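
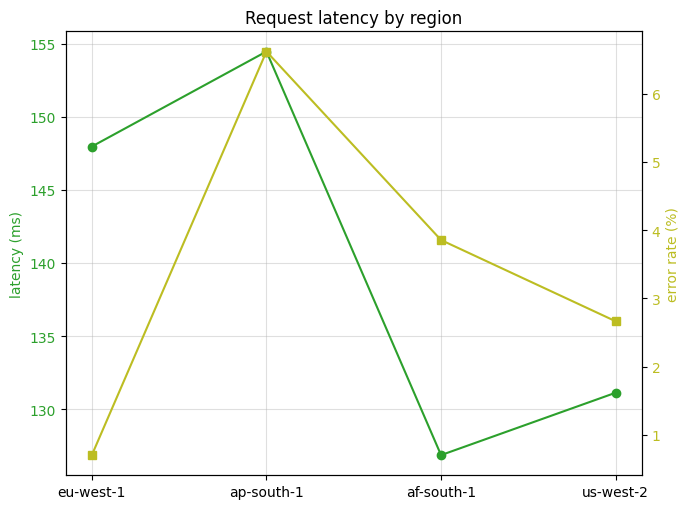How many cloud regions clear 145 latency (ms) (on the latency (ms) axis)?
Above 145: eu-west-1, ap-south-1.

2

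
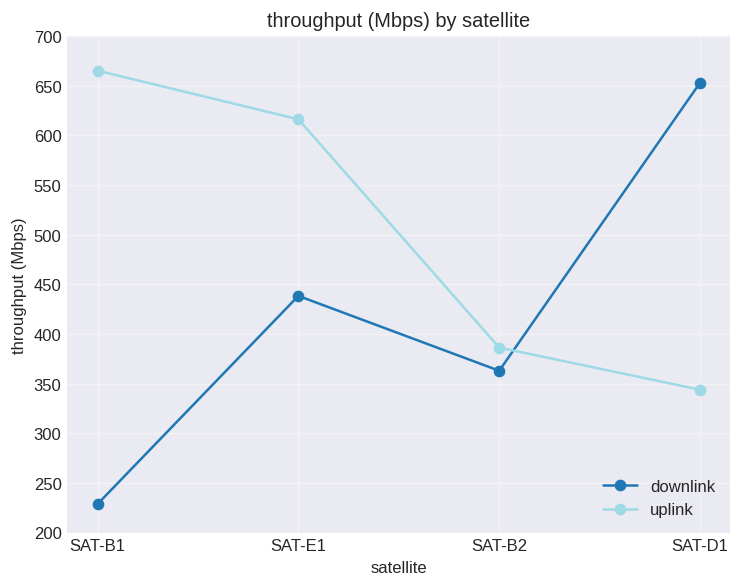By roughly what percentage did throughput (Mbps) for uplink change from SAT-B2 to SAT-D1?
≈ -12.5%

SAT-B2 ≈ 400, SAT-D1 ≈ 350; (350 − 400) / 400 ≈ -12.5%.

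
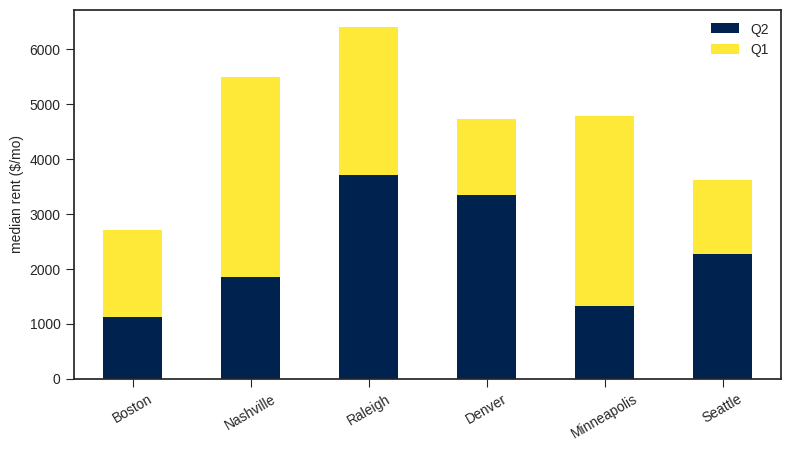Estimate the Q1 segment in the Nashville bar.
≈ 3000

Q1 top ≈ 5000, bottom ≈ 2000; segment ≈ 3000.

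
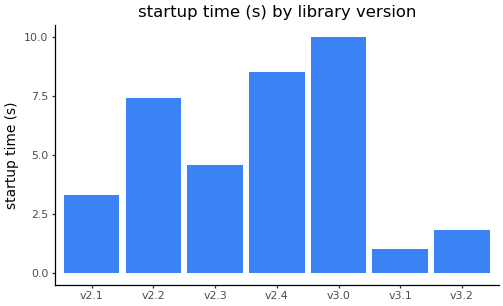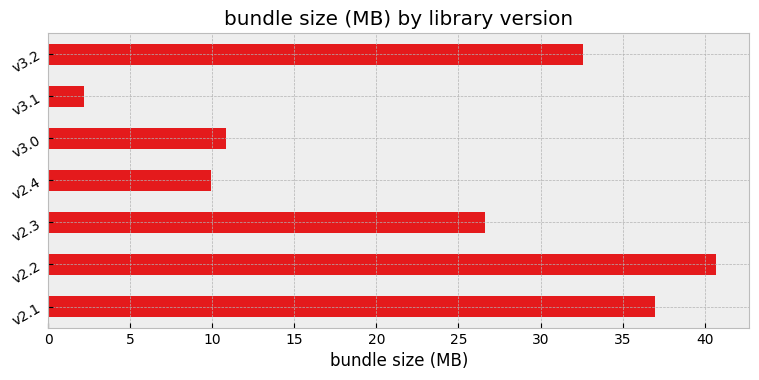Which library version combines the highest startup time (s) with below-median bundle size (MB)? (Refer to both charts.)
Chart 2 median bundle size (MB) ≈ 25; below-median library versions: v2.4, v3.0, v3.1. Among those, v3.0 has the highest startup time (s) (≈ 10).

v3.0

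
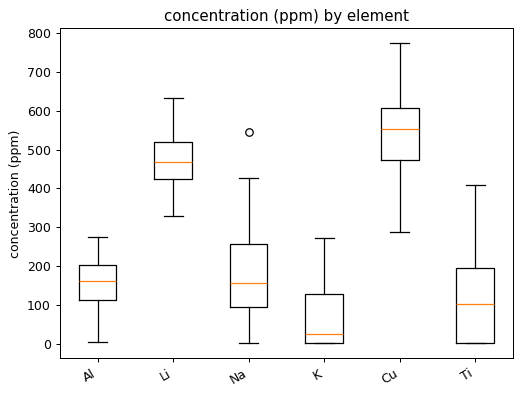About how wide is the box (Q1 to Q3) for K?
≈ 150

Q3 ≈ 150, Q1 ≈ 0; IQR ≈ 150.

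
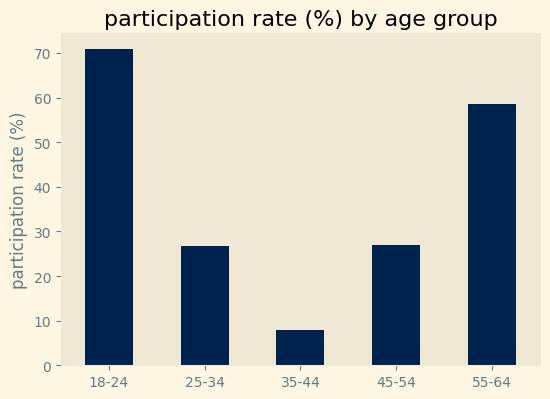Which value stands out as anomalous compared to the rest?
18-24

18-24 ≈ 70; the rest sit between ≈ 10 and ≈ 60.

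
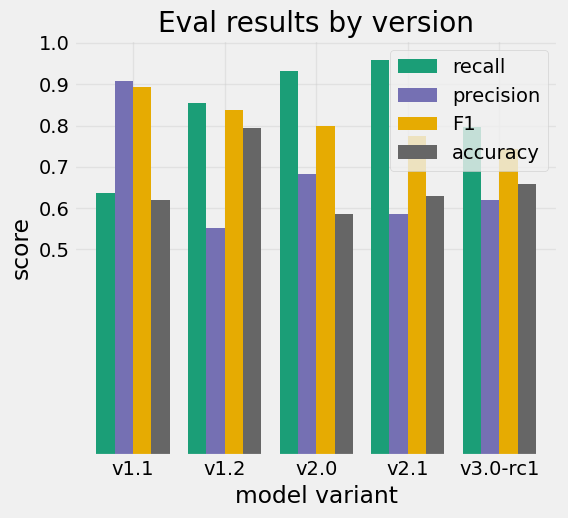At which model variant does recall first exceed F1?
v1.1: recall ≈ 0.6 vs F1 ≈ 0.9 (not yet); v1.2: recall ≈ 0.9 vs F1 ≈ 0.8 (first crossover).

v1.2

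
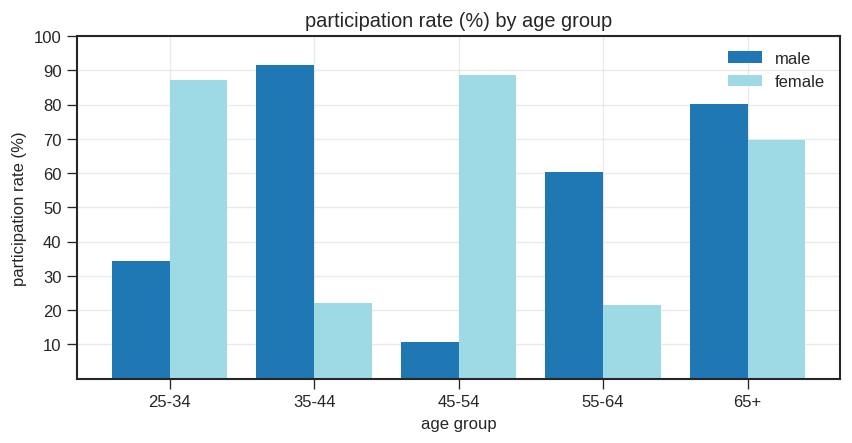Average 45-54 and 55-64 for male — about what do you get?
≈ 35

(10 + 60) / 2 ≈ 35.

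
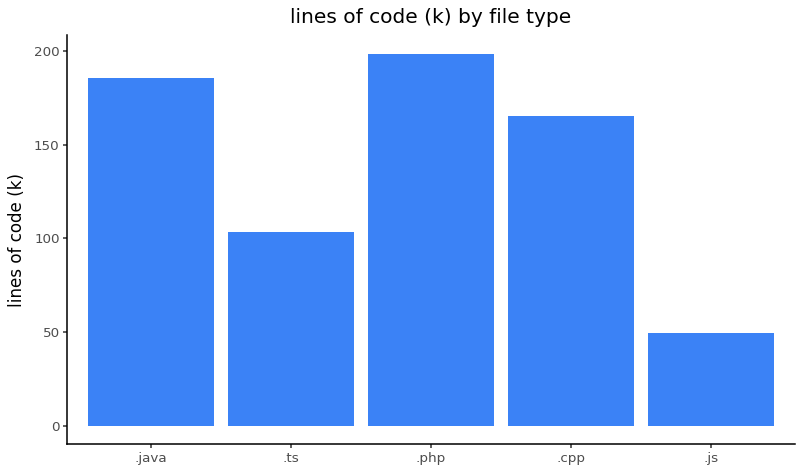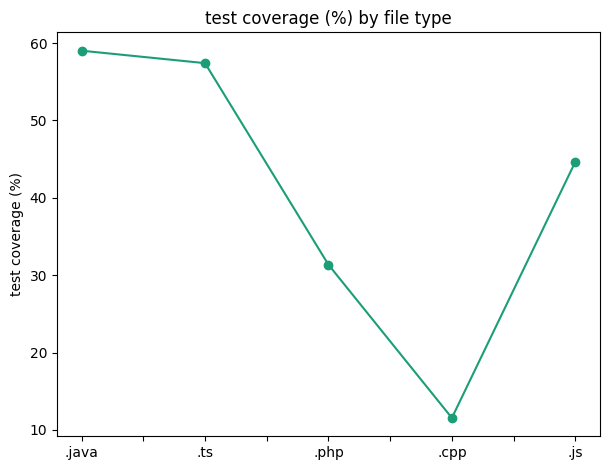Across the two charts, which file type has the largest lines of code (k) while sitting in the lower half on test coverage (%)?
.php

Chart 2 median test coverage (%) ≈ 40; below-median file types: .php, .cpp. Among those, .php has the highest lines of code (k) (≈ 200).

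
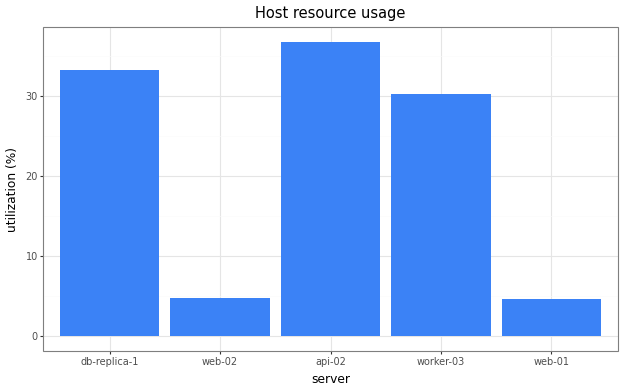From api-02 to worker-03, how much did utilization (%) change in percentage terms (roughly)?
≈ -14.3%

api-02 ≈ 35, worker-03 ≈ 30; (30 − 35) / 35 ≈ -14.3%.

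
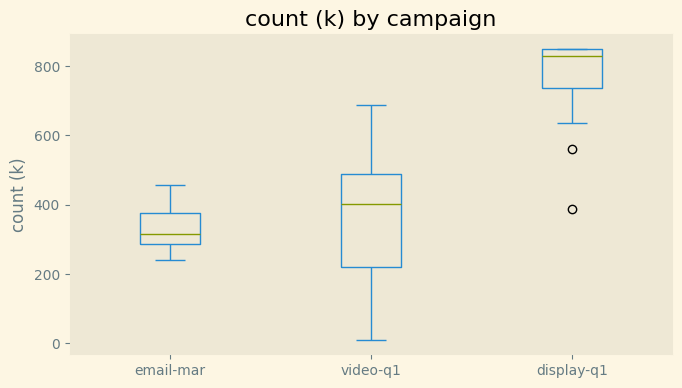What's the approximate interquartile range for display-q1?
Q3 ≈ 850, Q1 ≈ 750; IQR ≈ 100.

≈ 100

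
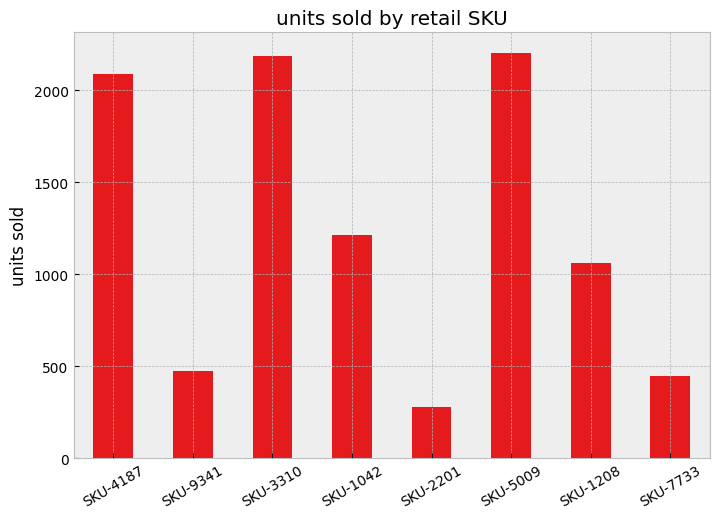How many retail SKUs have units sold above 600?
5

Above 600: SKU-4187, SKU-3310, SKU-1042, SKU-5009, SKU-1208.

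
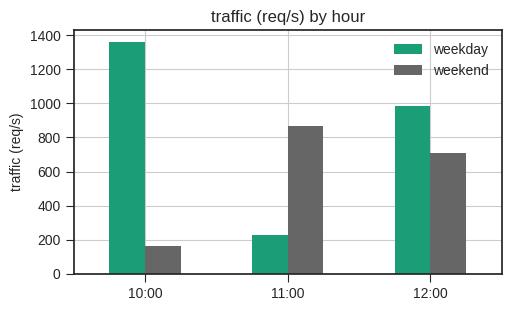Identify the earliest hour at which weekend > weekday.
10:00: weekend ≈ 200 vs weekday ≈ 1400 (not yet); 11:00: weekend ≈ 800 vs weekday ≈ 200 (first crossover).

11:00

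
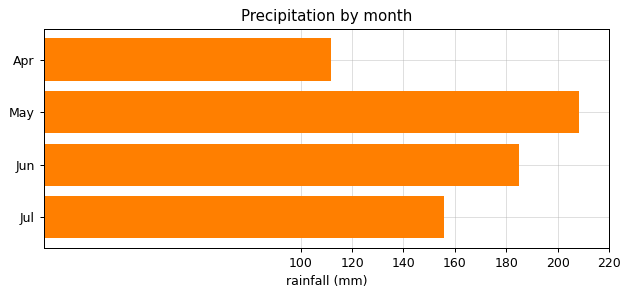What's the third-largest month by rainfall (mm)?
Jul

Top 4: May ≈ 200, Jun ≈ 180, Jul ≈ 160, Apr ≈ 120.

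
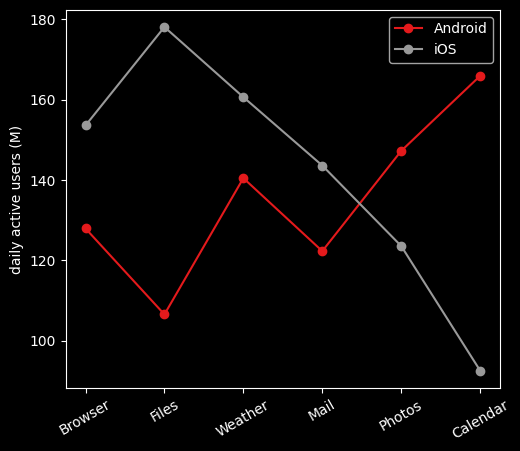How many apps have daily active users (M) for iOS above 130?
4

Above 130: Browser, Files, Weather, Mail.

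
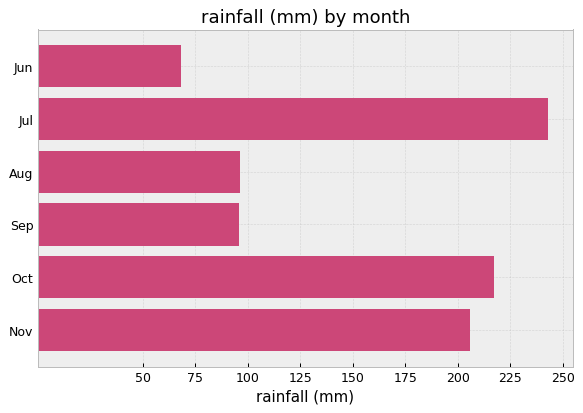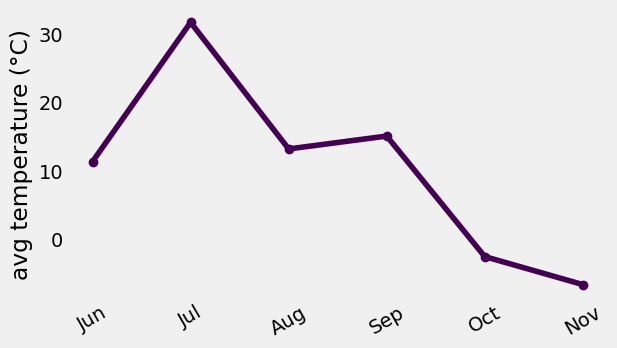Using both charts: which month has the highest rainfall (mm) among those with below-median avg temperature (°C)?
Chart 2 median avg temperature (°C) ≈ 10; below-median months: Jun, Oct, Nov. Among those, Oct has the highest rainfall (mm) (≈ 225).

Oct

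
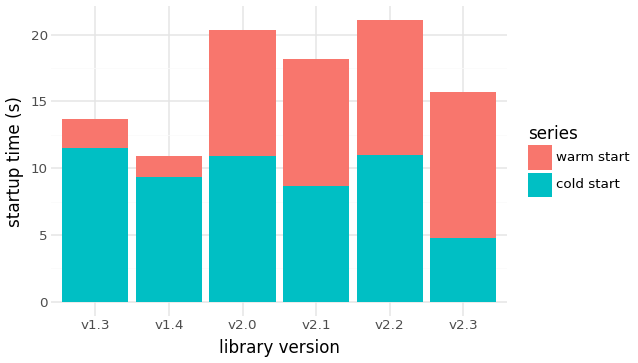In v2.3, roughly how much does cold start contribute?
cold start top ≈ 4, bottom ≈ 0; segment ≈ 4.

≈ 4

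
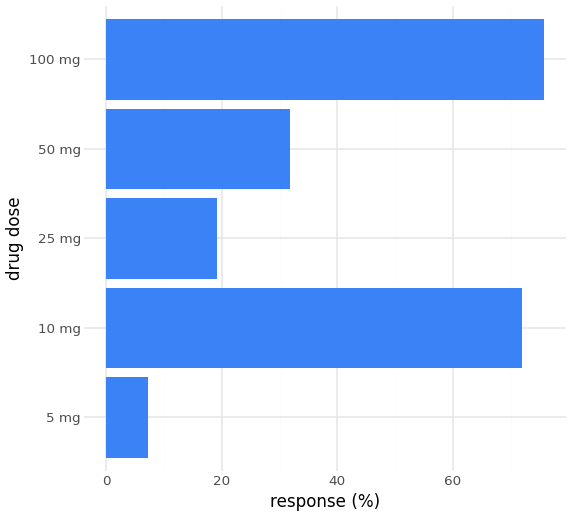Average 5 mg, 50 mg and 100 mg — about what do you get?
(10 + 30 + 80) / 3 ≈ 40.

≈ 40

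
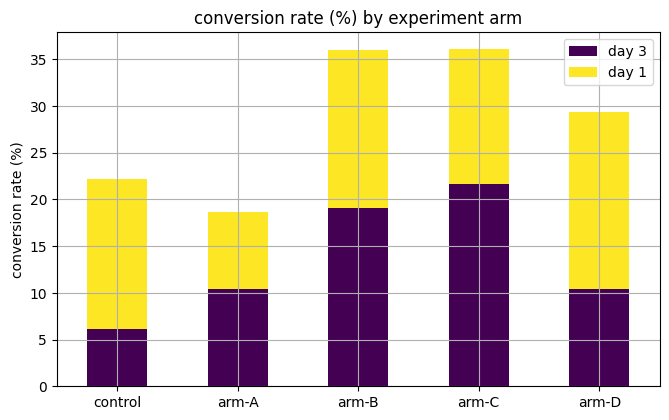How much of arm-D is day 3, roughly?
≈ 10

day 3 top ≈ 10, bottom ≈ 0; segment ≈ 10.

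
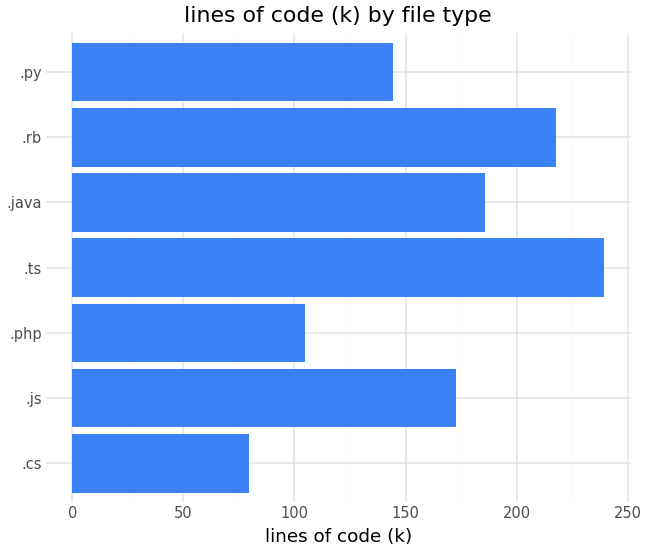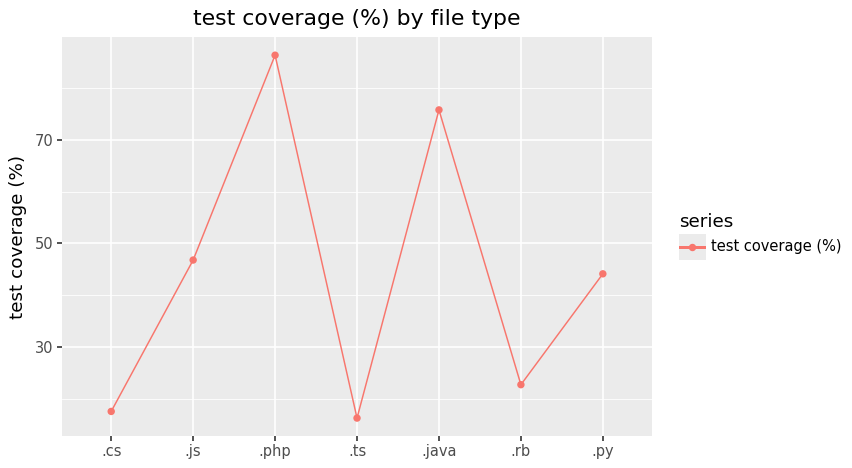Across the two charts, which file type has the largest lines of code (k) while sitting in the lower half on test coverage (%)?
.ts

Chart 2 median test coverage (%) ≈ 40; below-median file types: .cs, .ts, .rb. Among those, .ts has the highest lines of code (k) (≈ 250).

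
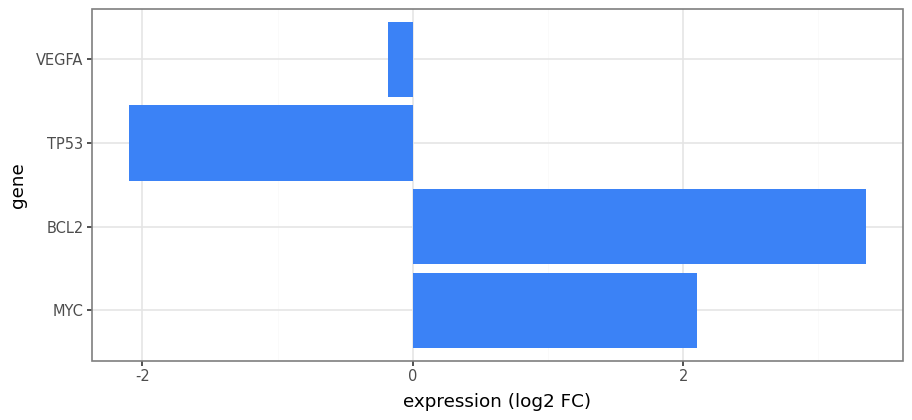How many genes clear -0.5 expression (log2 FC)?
3

Above -0.5: MYC, BCL2, VEGFA.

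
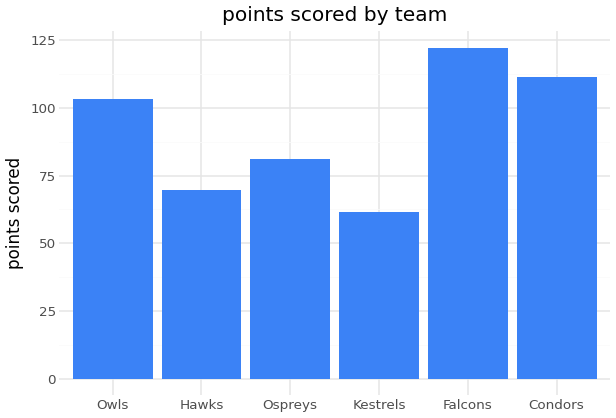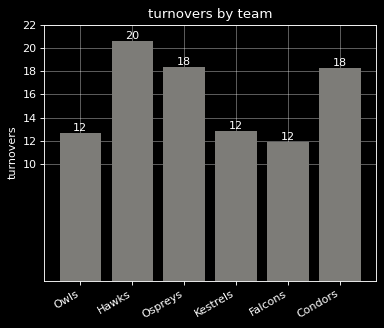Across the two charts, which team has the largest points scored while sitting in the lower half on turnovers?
Chart 2 median turnovers ≈ 16; below-median teams: Owls, Kestrels, Falcons. Among those, Falcons has the highest points scored (≈ 120).

Falcons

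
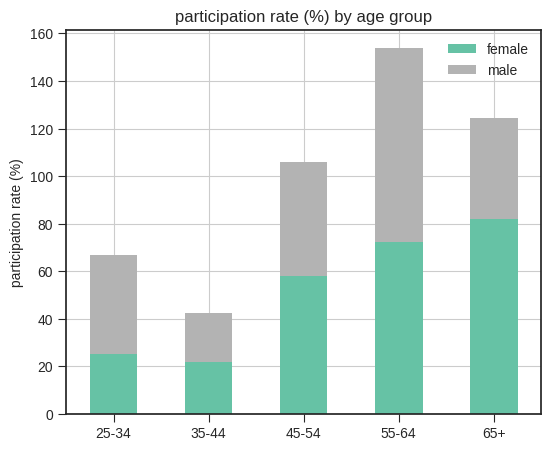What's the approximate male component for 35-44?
male top ≈ 40, bottom ≈ 20; segment ≈ 20.

≈ 20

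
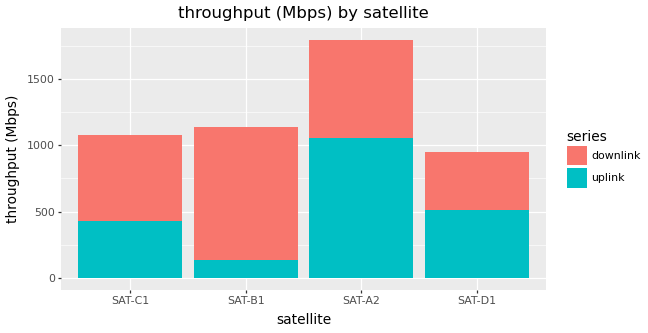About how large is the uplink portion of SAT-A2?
uplink top ≈ 1000, bottom ≈ 0; segment ≈ 1000.

≈ 1000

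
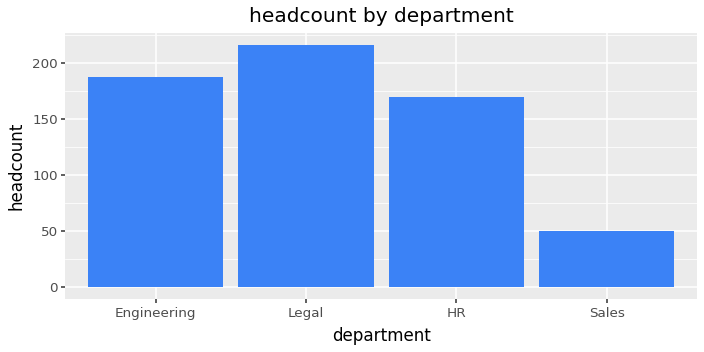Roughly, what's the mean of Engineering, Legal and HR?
(180 + 220 + 160) / 3 ≈ 187.

≈ 187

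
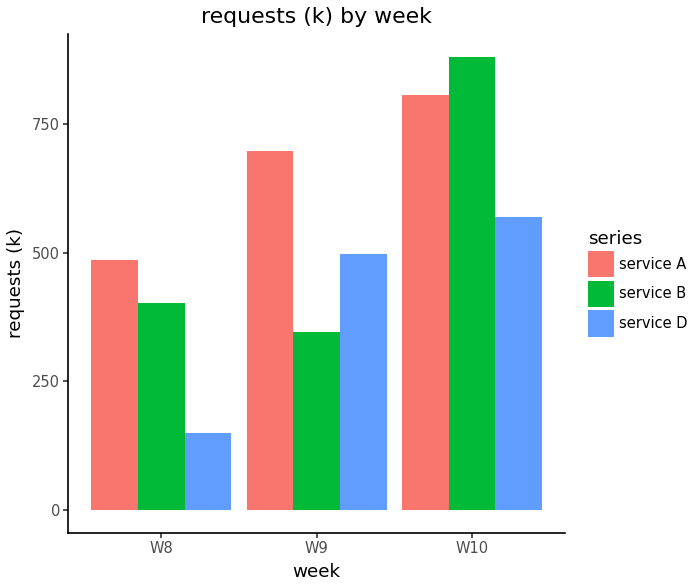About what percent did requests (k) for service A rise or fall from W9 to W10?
≈ +14.3%

W9 ≈ 700, W10 ≈ 800; (800 − 700) / 700 ≈ +14.3%.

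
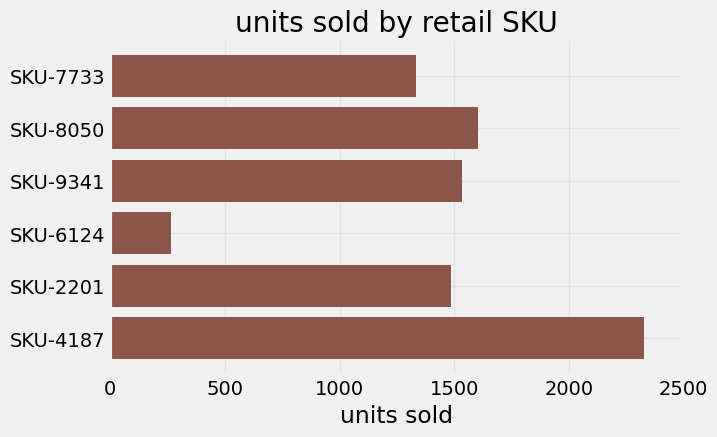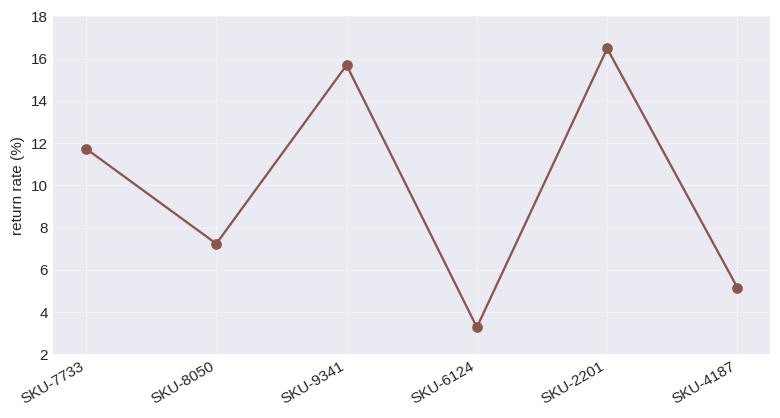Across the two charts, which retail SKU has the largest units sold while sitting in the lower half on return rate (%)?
SKU-4187

Chart 2 median return rate (%) ≈ 10; below-median retail SKUs: SKU-8050, SKU-6124, SKU-4187. Among those, SKU-4187 has the highest units sold (≈ 2500).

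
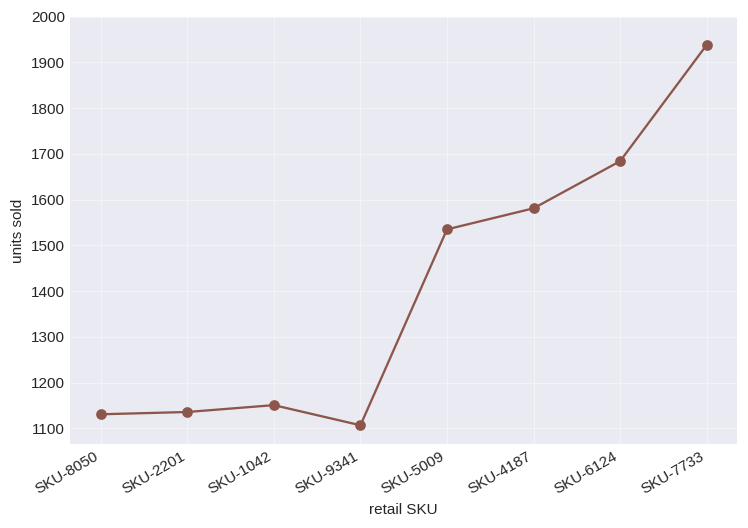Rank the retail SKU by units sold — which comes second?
Top 3: SKU-7733 ≈ 1900, SKU-6124 ≈ 1700, SKU-4187 ≈ 1600.

SKU-6124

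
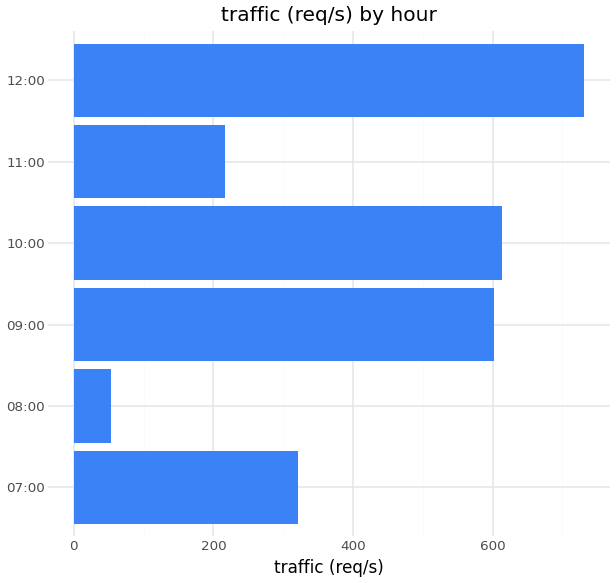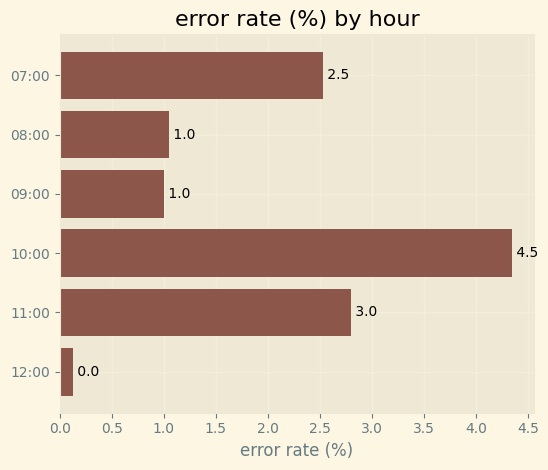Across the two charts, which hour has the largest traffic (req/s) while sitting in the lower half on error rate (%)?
12:00

Chart 2 median error rate (%) ≈ 2; below-median hours: 08:00, 09:00, 12:00. Among those, 12:00 has the highest traffic (req/s) (≈ 700).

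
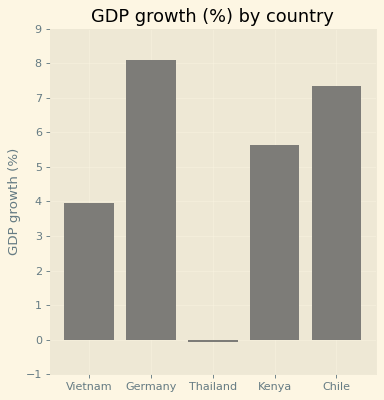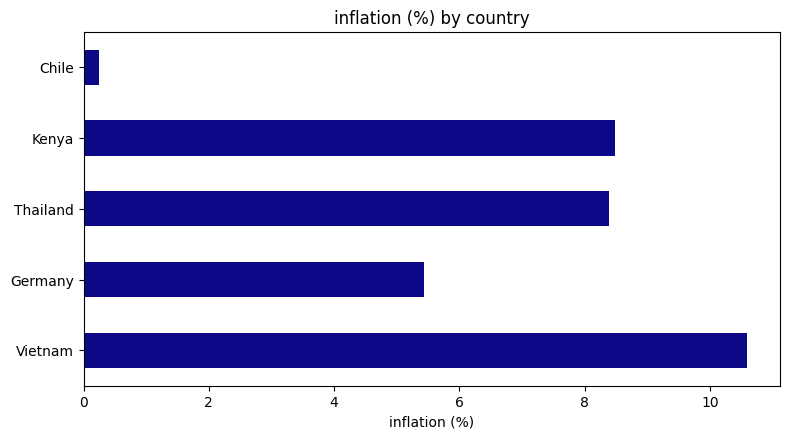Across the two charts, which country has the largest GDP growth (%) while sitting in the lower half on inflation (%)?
Germany

Chart 2 median inflation (%) ≈ 8; below-median countries: Germany, Chile. Among those, Germany has the highest GDP growth (%) (≈ 8).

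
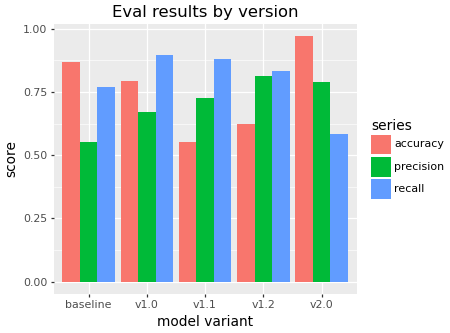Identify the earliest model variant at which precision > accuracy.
v1.1

v1.0: precision ≈ 0.7 vs accuracy ≈ 0.8 (not yet); v1.1: precision ≈ 0.7 vs accuracy ≈ 0.6 (first crossover).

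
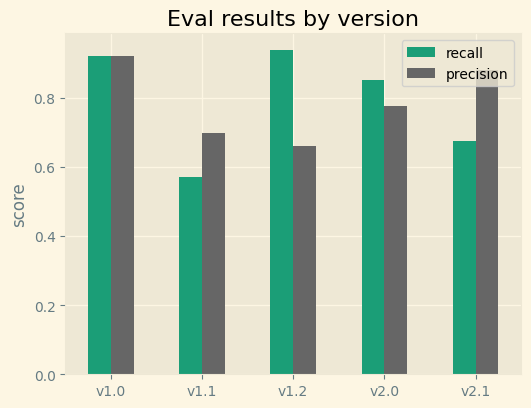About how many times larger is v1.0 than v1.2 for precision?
≈ 1.29×

v1.0 ≈ 0.9, v1.2 ≈ 0.7; 0.9/0.7 ≈ 1.29.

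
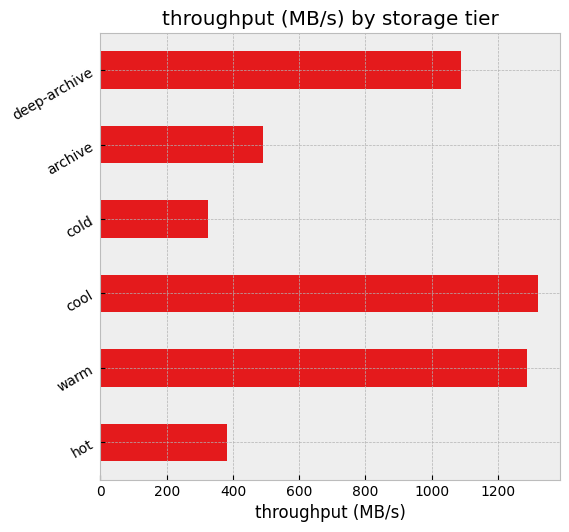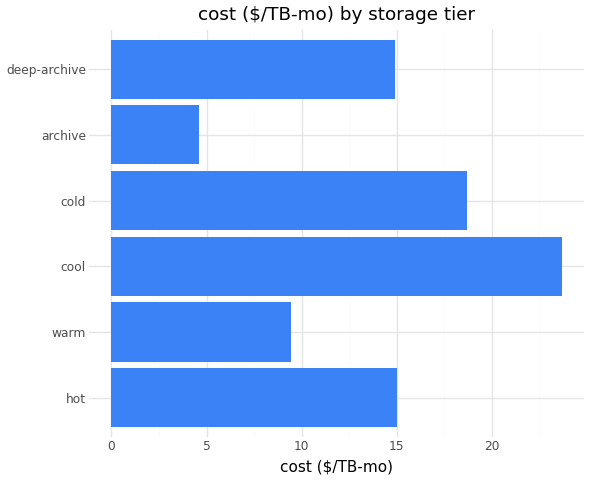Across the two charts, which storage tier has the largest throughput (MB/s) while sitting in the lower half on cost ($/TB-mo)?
warm

Chart 2 median cost ($/TB-mo) ≈ 15; below-median storage tiers: warm, archive, deep-archive. Among those, warm has the highest throughput (MB/s) (≈ 1200).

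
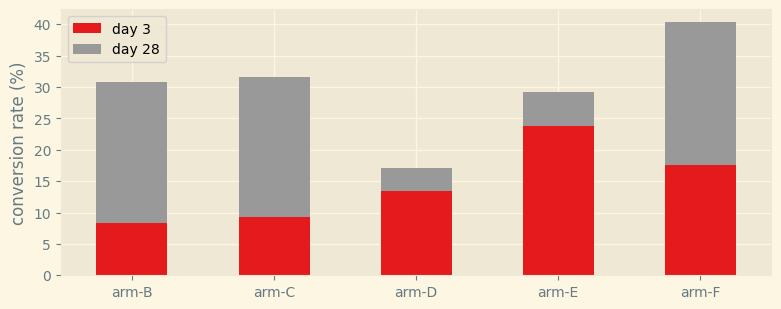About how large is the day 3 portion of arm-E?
≈ 25

day 3 top ≈ 25, bottom ≈ 0; segment ≈ 25.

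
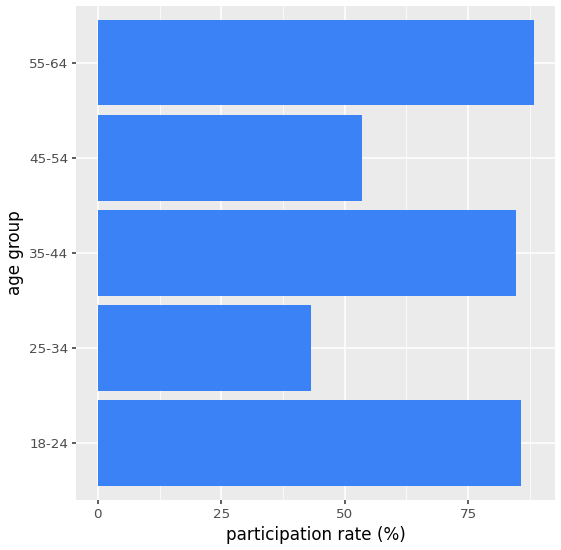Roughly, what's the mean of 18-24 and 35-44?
≈ 85

(90 + 80) / 2 ≈ 85.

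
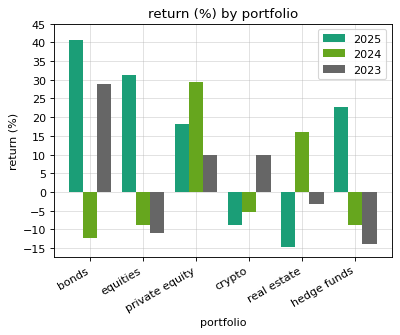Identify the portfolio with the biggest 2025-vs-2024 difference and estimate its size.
bonds, ≈ 50 %

bonds: 2025 ≈ 40, 2024 ≈ -10 → gap ≈ 50. Next-largest (equities) is only ≈ 40.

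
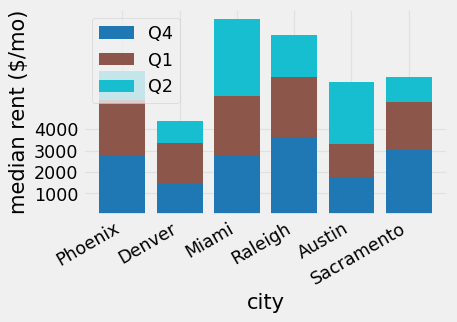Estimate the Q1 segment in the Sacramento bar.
Q1 top ≈ 5000, bottom ≈ 3000; segment ≈ 2000.

≈ 2000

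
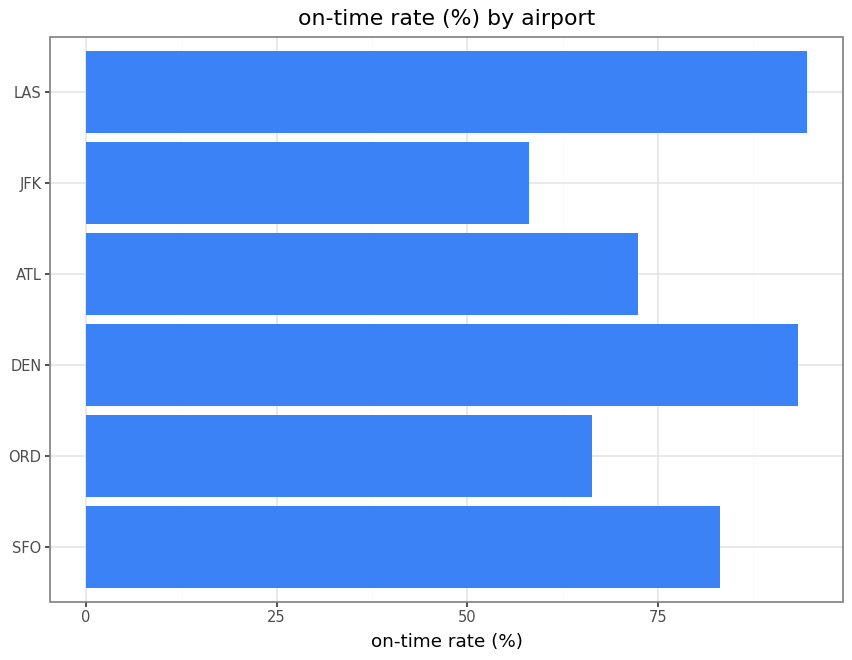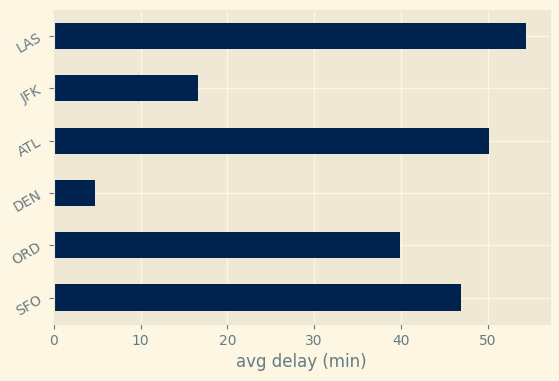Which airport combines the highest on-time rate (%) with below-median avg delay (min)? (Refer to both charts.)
DEN

Chart 2 median avg delay (min) ≈ 45; below-median airports: ORD, DEN, JFK. Among those, DEN has the highest on-time rate (%) (≈ 90).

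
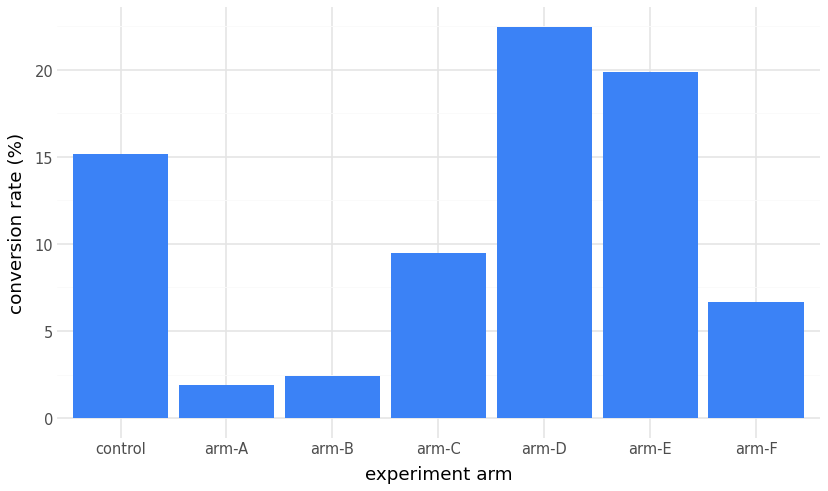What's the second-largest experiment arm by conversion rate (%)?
arm-E

Top 3: arm-D ≈ 22, arm-E ≈ 20, control ≈ 16.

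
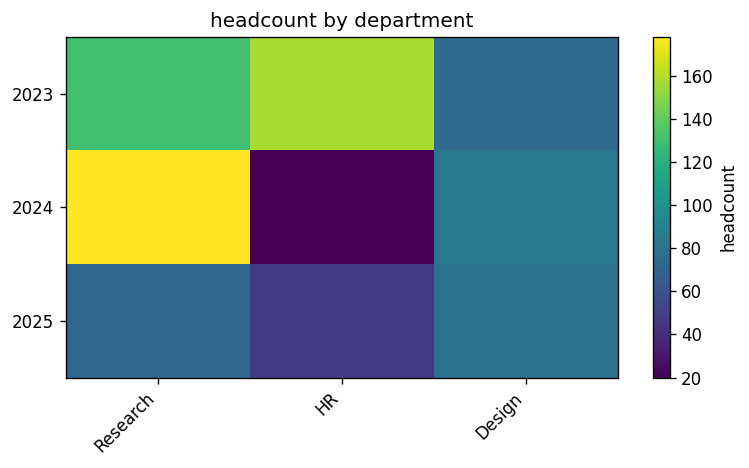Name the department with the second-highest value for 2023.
Top 3 for 2023: HR ≈ 160, Research ≈ 120, Design ≈ 80.

Research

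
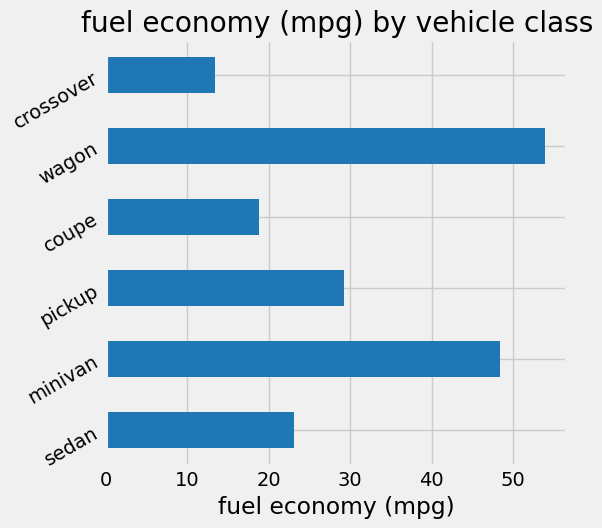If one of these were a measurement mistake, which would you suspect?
wagon

wagon ≈ 55; the rest sit between ≈ 15 and ≈ 50.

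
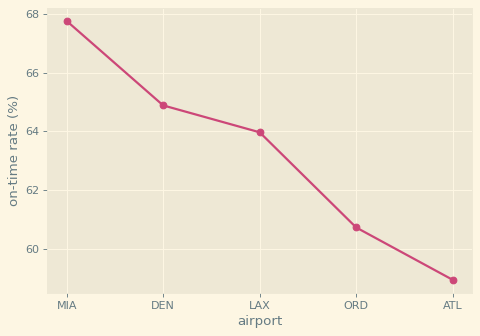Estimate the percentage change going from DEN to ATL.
≈ -9.2%

DEN ≈ 65, ATL ≈ 59; (59 − 65) / 65 ≈ -9.2%.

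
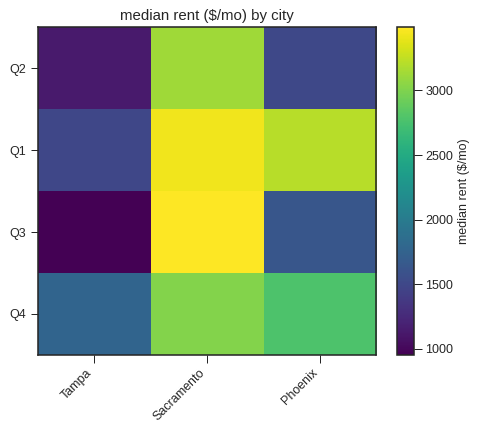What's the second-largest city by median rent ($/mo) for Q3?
Top 3 for Q3: Sacramento ≈ 3500, Phoenix ≈ 1500, Tampa ≈ 1000.

Phoenix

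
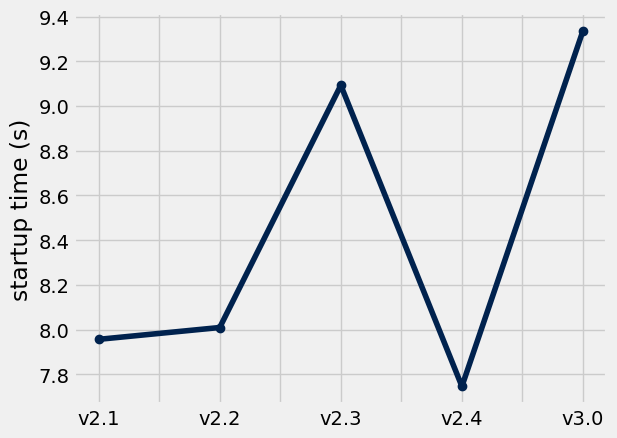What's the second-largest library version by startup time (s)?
v2.3

Top 3: v3.0 ≈ 9.4, v2.3 ≈ 9.0, v2.2 ≈ 8.0.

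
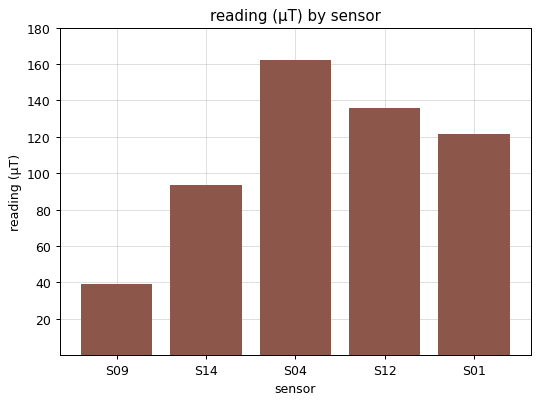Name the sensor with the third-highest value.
S01

Top 4: S04 ≈ 160, S12 ≈ 140, S01 ≈ 120, S14 ≈ 100.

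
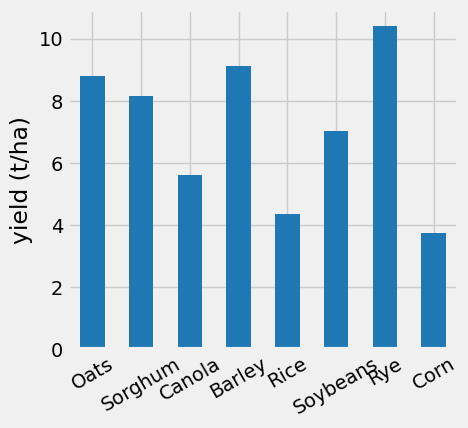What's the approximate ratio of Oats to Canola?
Oats ≈ 9, Canola ≈ 6; 9/6 ≈ 1.5.

≈ 1.5×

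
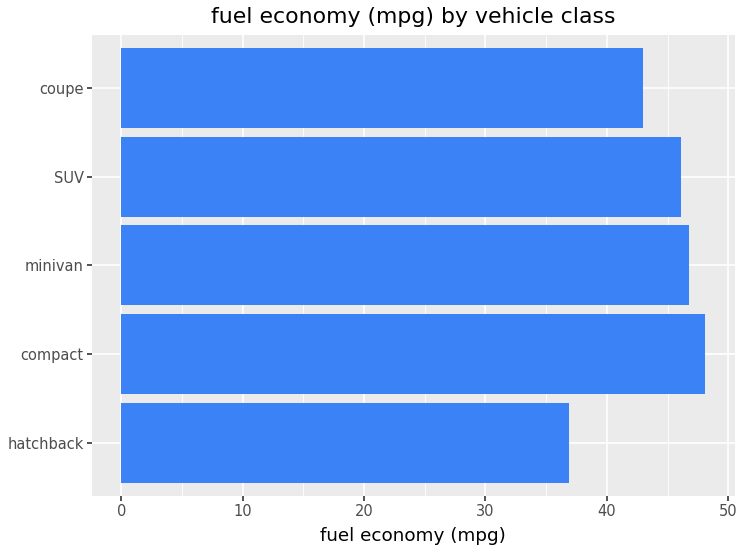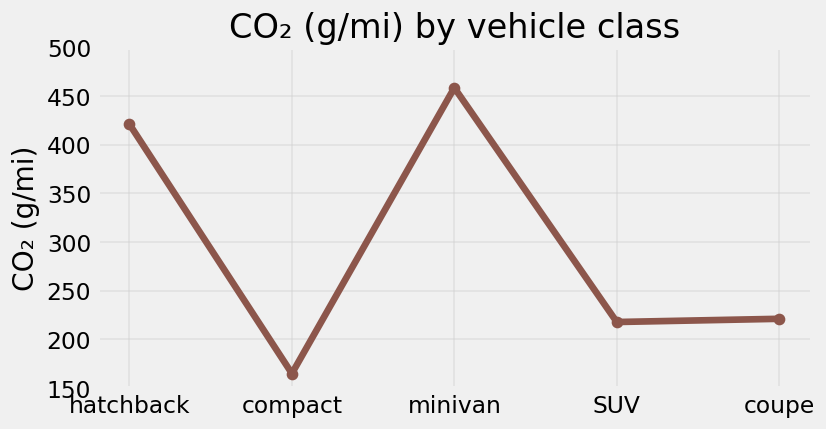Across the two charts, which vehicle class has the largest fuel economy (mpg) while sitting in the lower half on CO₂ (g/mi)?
Chart 2 median CO₂ (g/mi) ≈ 200; below-median vehicle classes: compact, SUV. Among those, compact has the highest fuel economy (mpg) (≈ 50).

compact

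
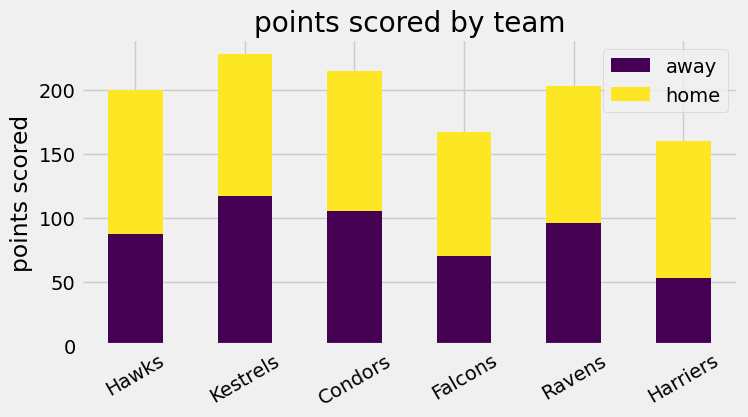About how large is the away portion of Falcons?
away top ≈ 80, bottom ≈ 0; segment ≈ 80.

≈ 80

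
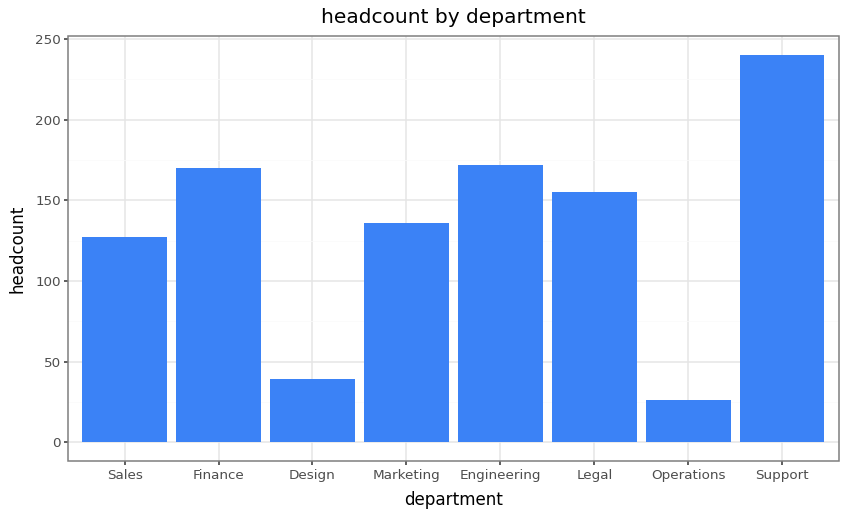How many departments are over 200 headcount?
Above 200: Support.

1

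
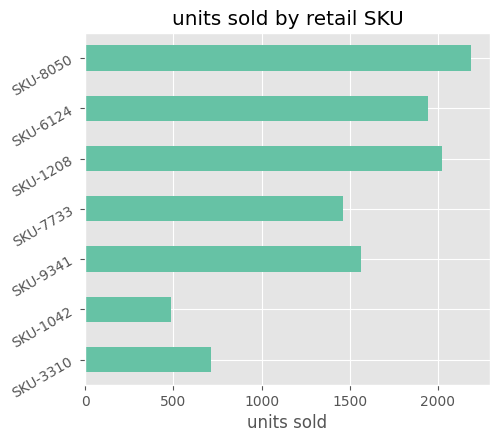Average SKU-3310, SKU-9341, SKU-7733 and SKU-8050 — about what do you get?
≈ 1500

(800 + 1600 + 1400 + 2200) / 4 ≈ 1500.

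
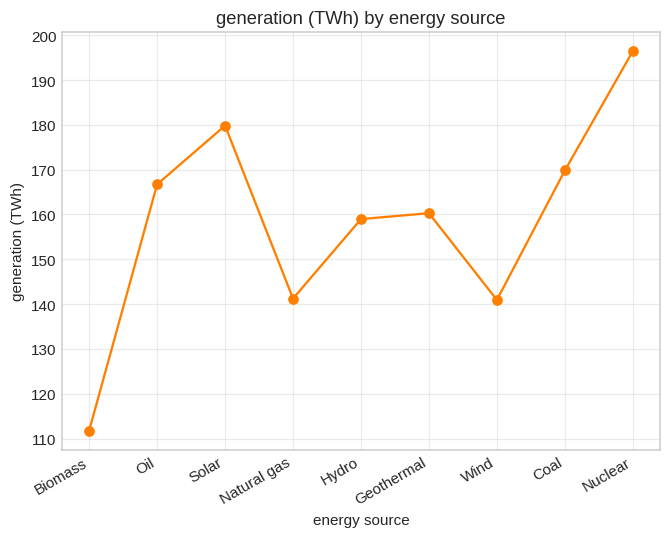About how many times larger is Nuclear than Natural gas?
Nuclear ≈ 200, Natural gas ≈ 140; 200/140 ≈ 1.43.

≈ 1.43×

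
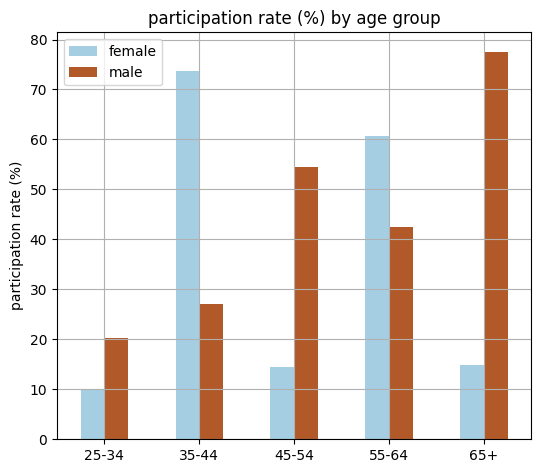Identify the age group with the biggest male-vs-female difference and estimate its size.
65+: male ≈ 80, female ≈ 10 → gap ≈ 70. Next-largest (35-44) is only ≈ 40.

65+, ≈ 70 %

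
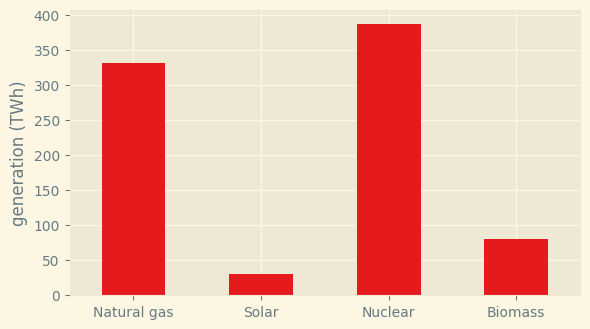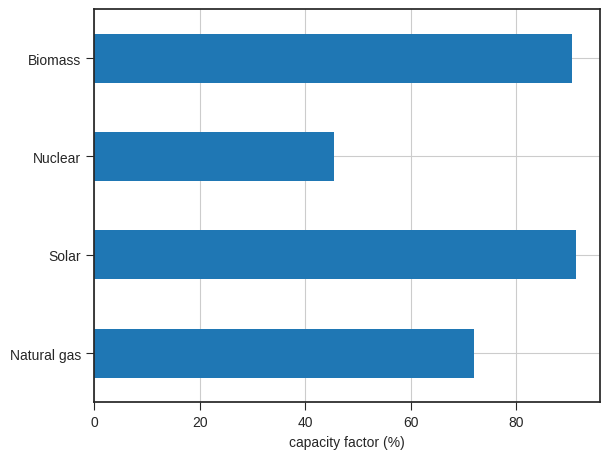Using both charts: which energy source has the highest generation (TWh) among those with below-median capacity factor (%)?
Nuclear

Chart 2 median capacity factor (%) ≈ 80; below-median energy sources: Natural gas, Nuclear. Among those, Nuclear has the highest generation (TWh) (≈ 400).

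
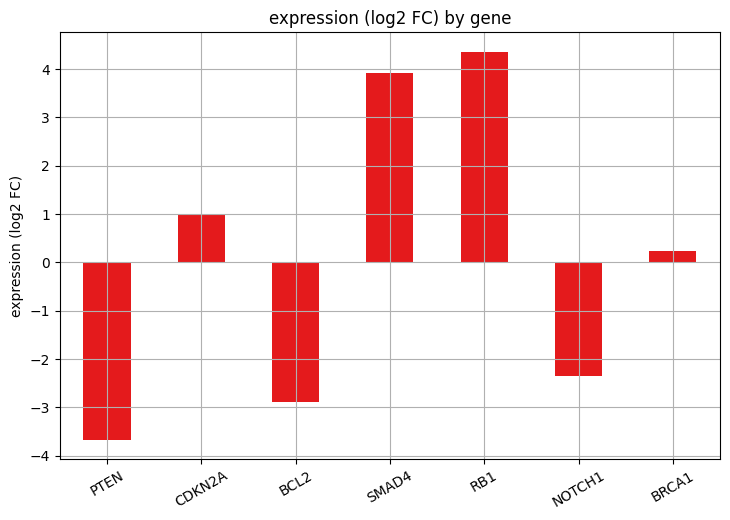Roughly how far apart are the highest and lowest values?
≈ 8

Max RB1 ≈ 4, min PTEN ≈ -4; range ≈ 8.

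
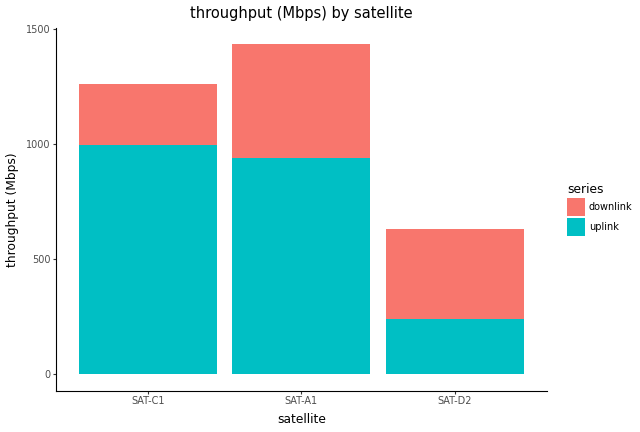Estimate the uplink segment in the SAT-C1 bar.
uplink top ≈ 1000, bottom ≈ 0; segment ≈ 1000.

≈ 1000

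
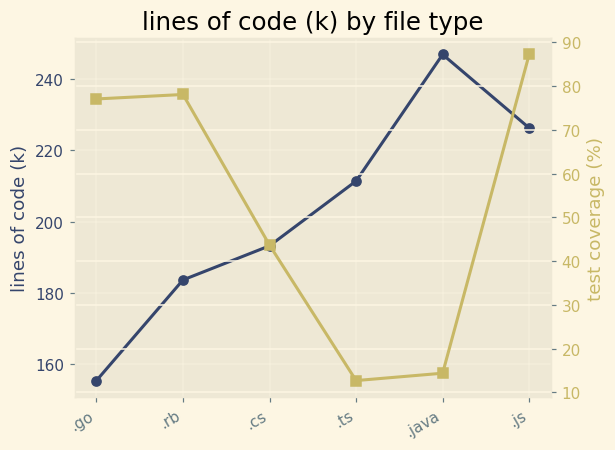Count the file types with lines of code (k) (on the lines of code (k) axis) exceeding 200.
Above 200: .ts, .java, .js.

3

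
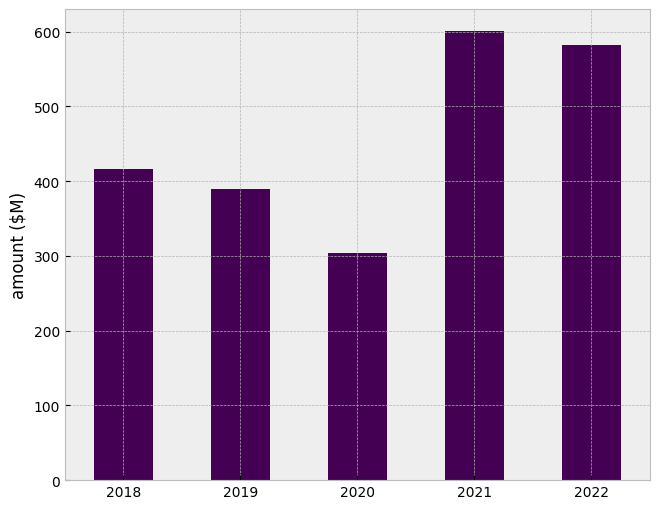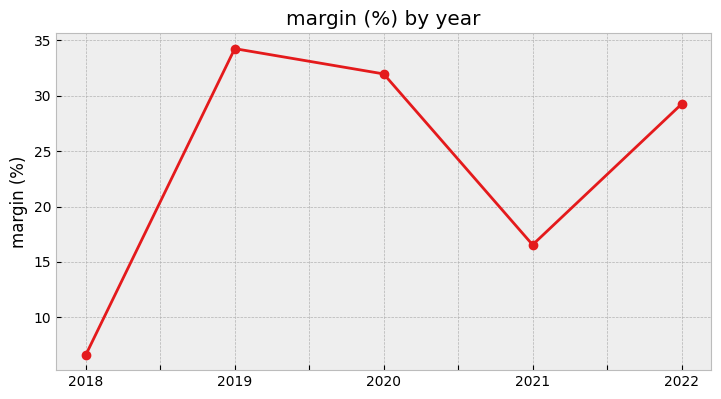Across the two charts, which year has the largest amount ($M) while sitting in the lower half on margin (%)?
2021

Chart 2 median margin (%) ≈ 30; below-median years: 2018, 2021. Among those, 2021 has the highest amount ($M) (≈ 600).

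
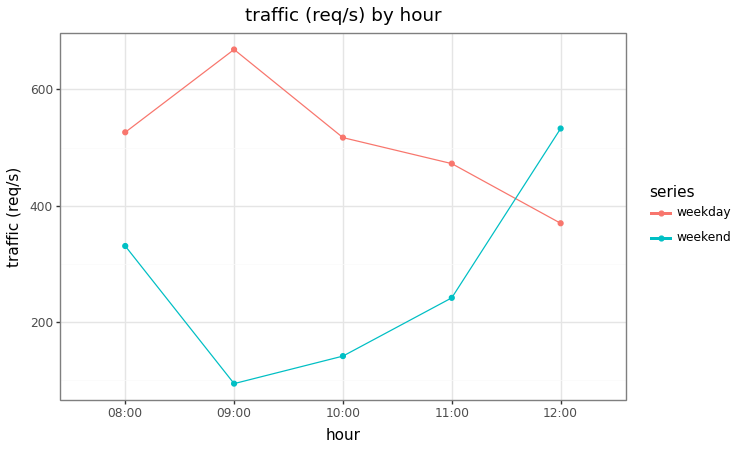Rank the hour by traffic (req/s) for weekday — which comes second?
Top 3 for weekday: 09:00 ≈ 650, 08:00 ≈ 550, 10:00 ≈ 500.

08:00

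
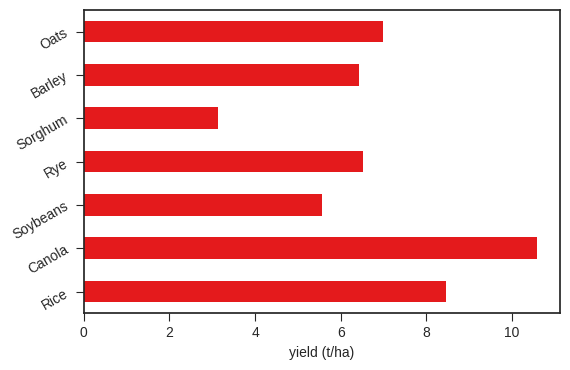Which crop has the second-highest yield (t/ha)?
Top 3: Canola ≈ 11, Rice ≈ 8, Oats ≈ 7.

Rice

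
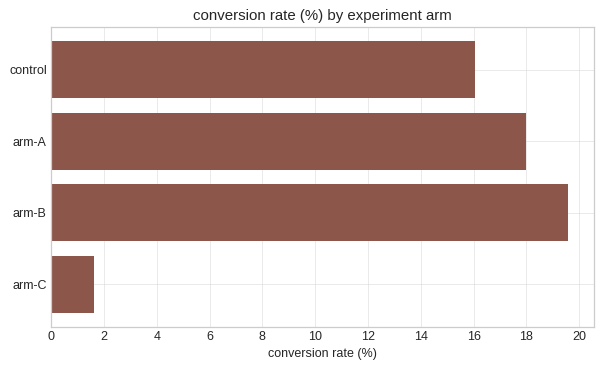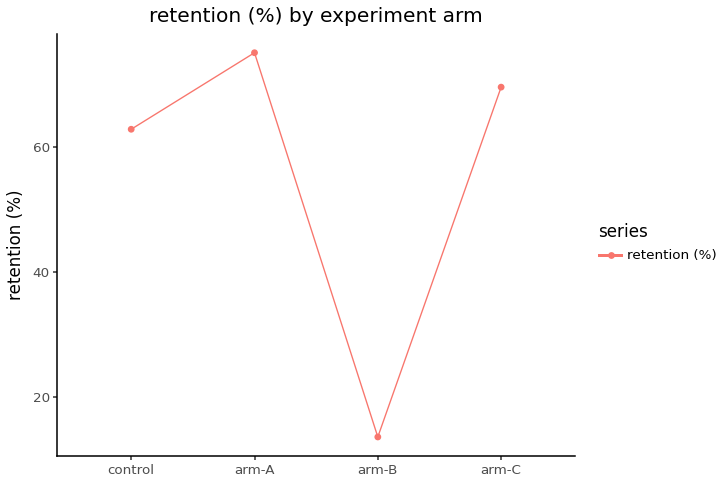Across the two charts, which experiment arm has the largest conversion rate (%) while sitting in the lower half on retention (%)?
Chart 2 median retention (%) ≈ 70; below-median experiment arms: control, arm-B. Among those, arm-B has the highest conversion rate (%) (≈ 20).

arm-B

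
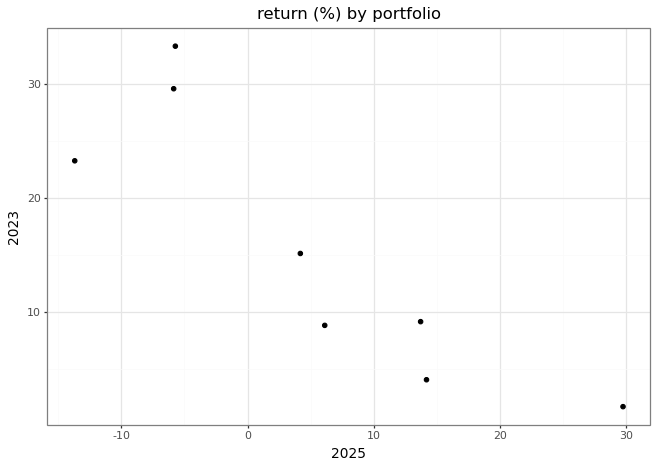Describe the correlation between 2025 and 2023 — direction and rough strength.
Points are negatively correlated; strong (|r| ≈ 0.9).

negative, strong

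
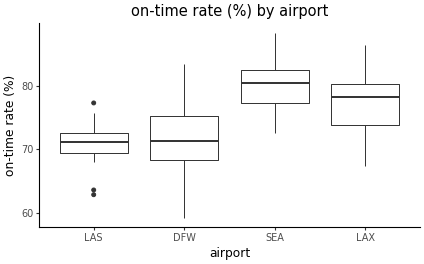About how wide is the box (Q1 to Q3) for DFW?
≈ 7

Q3 ≈ 75, Q1 ≈ 68; IQR ≈ 7.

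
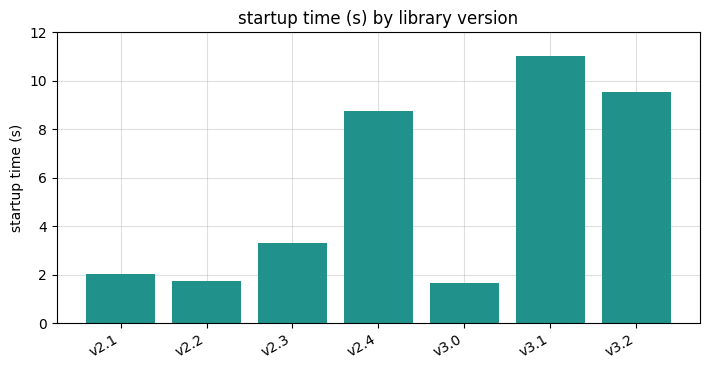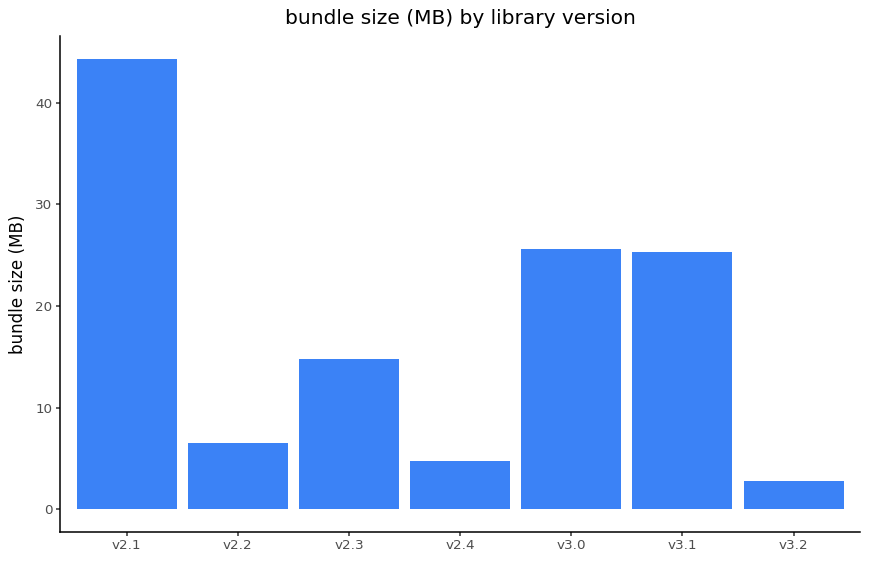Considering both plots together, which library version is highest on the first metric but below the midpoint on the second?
v3.2

Chart 2 median bundle size (MB) ≈ 15; below-median library versions: v2.2, v2.4, v3.2. Among those, v3.2 has the highest startup time (s) (≈ 10).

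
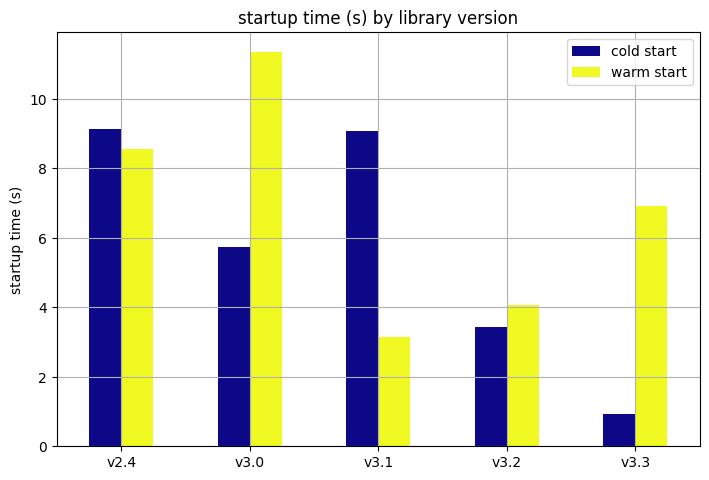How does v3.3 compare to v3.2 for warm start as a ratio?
≈ 1.75×

v3.3 ≈ 7, v3.2 ≈ 4; 7/4 ≈ 1.75.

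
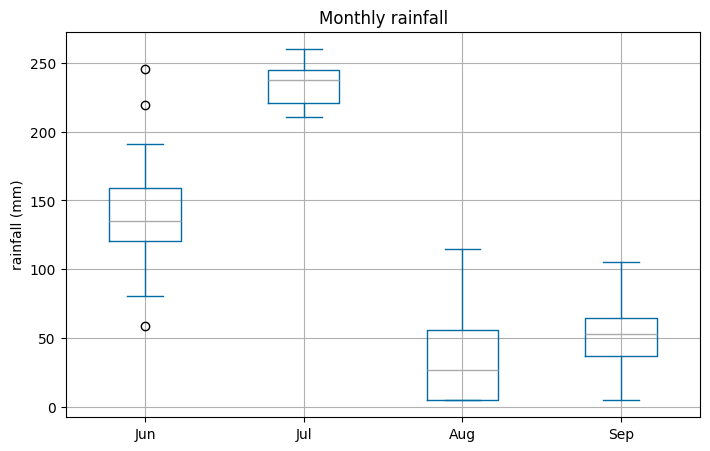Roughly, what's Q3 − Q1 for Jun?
≈ 40

Q3 ≈ 160, Q1 ≈ 120; IQR ≈ 40.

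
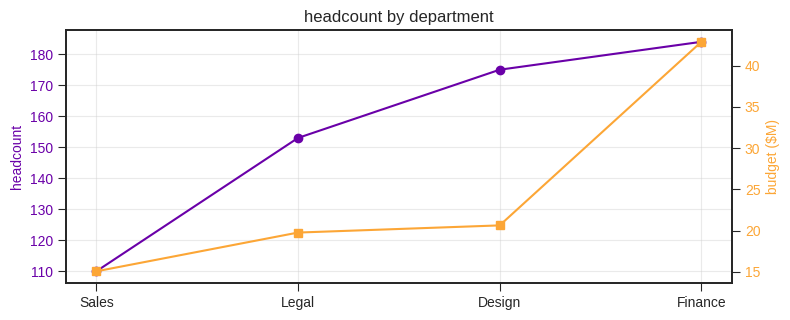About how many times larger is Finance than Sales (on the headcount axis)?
Finance ≈ 180, Sales ≈ 110; 180/110 ≈ 1.64.

≈ 1.64×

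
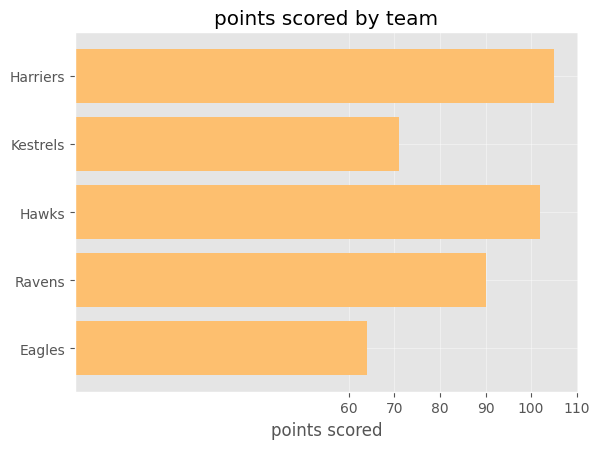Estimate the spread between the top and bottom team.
≈ 40

Max Harriers ≈ 100, min Eagles ≈ 60; range ≈ 40.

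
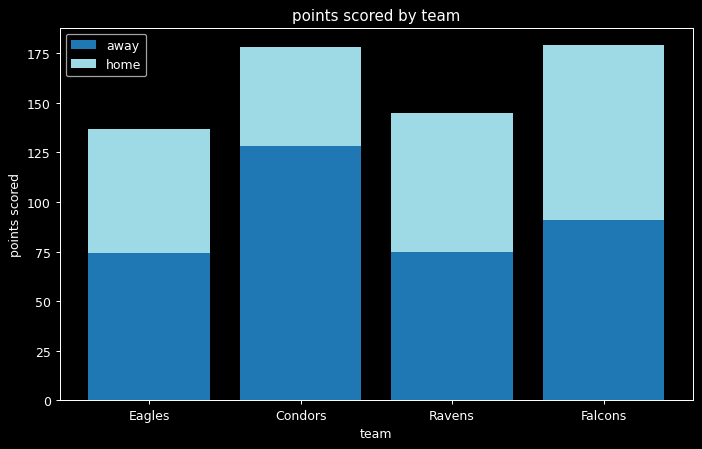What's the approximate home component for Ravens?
home top ≈ 140, bottom ≈ 80; segment ≈ 60.

≈ 60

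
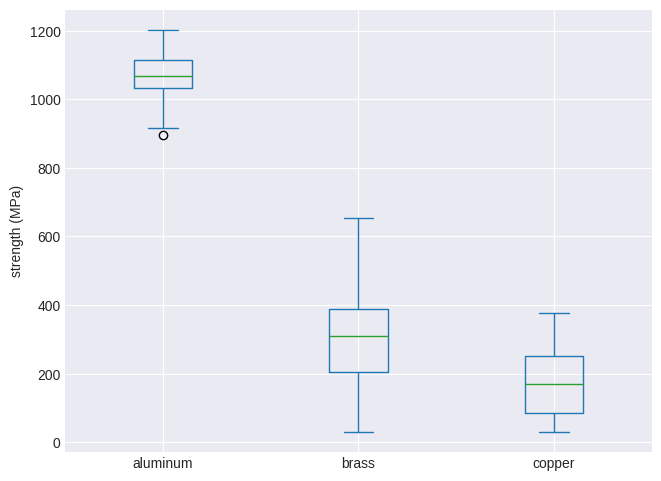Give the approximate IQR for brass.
≈ 200

Q3 ≈ 400, Q1 ≈ 200; IQR ≈ 200.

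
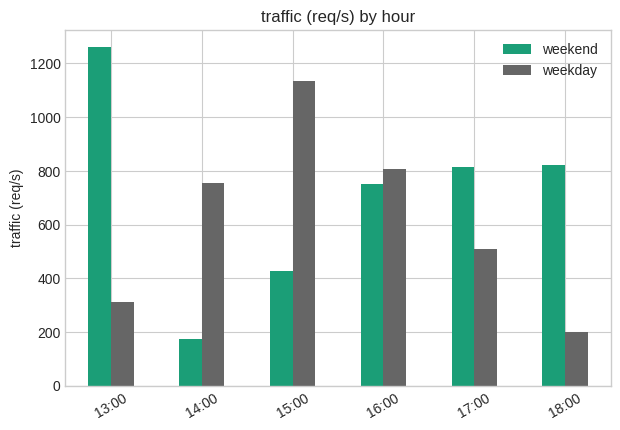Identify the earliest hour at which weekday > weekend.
13:00: weekday ≈ 400 vs weekend ≈ 1200 (not yet); 14:00: weekday ≈ 800 vs weekend ≈ 200 (first crossover).

14:00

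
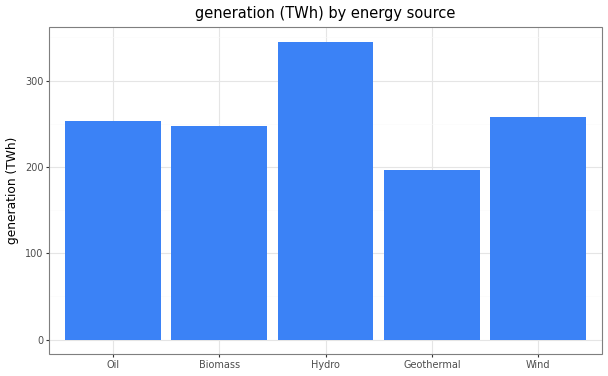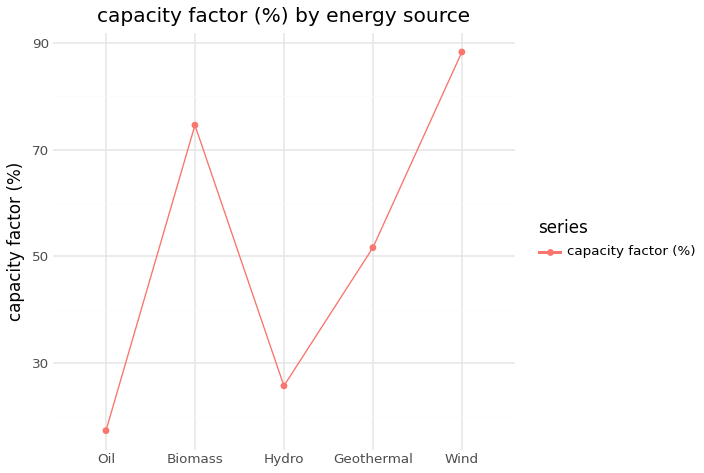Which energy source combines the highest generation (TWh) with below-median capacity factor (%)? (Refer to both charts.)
Hydro

Chart 2 median capacity factor (%) ≈ 50; below-median energy sources: Oil, Hydro. Among those, Hydro has the highest generation (TWh) (≈ 350).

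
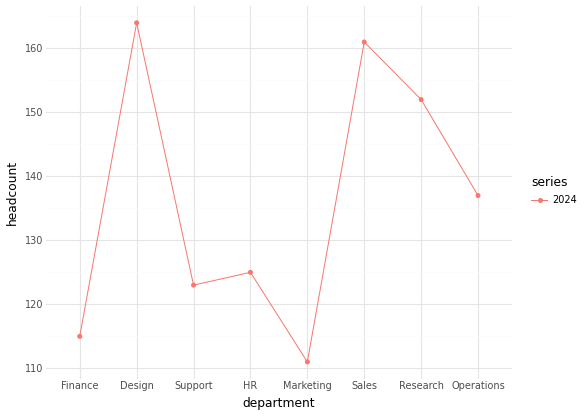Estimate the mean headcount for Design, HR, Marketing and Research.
(165 + 125 + 110 + 150) / 4 ≈ 138.

≈ 138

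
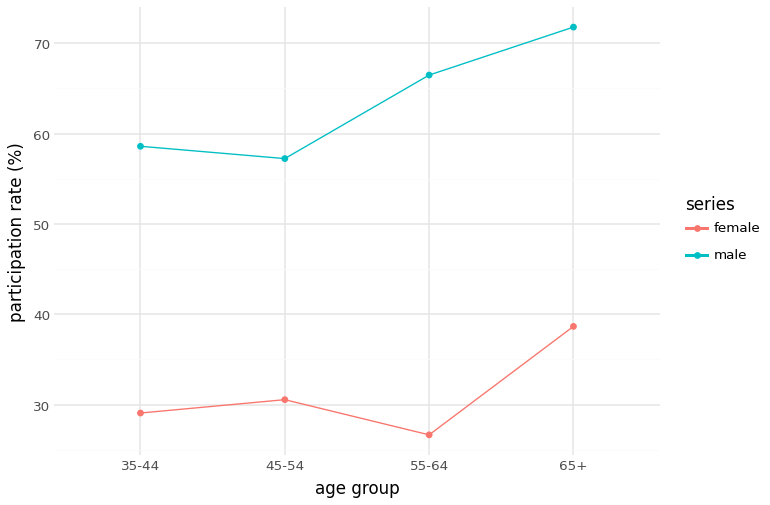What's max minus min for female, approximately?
Max 65+ ≈ 40, min 55-64 ≈ 25; range ≈ 15.

≈ 15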